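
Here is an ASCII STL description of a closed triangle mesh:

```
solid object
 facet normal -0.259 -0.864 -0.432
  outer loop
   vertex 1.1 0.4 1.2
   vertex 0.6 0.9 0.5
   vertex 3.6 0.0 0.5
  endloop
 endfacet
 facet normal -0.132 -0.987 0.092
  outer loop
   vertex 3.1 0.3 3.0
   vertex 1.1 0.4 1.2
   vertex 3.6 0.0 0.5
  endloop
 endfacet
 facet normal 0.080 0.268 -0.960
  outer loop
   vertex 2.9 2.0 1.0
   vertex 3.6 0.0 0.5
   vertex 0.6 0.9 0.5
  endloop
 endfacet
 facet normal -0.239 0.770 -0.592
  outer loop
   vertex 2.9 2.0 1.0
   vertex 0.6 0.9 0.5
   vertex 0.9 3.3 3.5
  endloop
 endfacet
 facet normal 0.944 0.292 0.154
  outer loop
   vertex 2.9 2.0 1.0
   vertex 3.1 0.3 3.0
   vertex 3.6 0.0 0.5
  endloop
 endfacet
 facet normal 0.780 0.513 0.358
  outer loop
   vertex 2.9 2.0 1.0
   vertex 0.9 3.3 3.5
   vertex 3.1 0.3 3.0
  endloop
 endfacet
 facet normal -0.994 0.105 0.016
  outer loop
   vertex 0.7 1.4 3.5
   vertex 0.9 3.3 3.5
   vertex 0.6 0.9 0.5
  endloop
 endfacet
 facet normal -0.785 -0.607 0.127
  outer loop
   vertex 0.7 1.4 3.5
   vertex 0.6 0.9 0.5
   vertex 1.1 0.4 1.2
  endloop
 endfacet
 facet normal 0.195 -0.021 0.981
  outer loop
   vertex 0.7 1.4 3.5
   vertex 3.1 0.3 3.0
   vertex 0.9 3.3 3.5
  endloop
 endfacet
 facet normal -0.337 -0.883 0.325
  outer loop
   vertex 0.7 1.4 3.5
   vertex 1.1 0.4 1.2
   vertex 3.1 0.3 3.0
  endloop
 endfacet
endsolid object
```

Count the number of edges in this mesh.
15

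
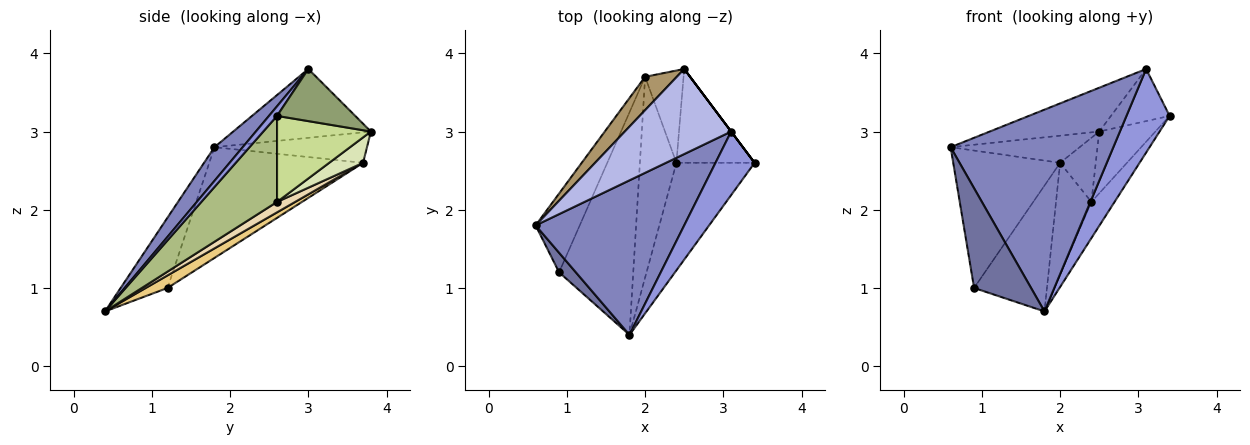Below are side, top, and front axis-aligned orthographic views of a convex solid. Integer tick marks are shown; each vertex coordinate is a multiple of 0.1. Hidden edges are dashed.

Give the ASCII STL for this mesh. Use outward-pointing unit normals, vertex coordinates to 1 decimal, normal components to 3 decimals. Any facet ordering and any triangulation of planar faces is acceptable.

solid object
 facet normal -0.629 -0.763 0.150
  outer loop
   vertex 0.9 1.2 1.0
   vertex 1.8 0.4 0.7
   vertex 0.6 1.8 2.8
  endloop
 endfacet
 facet normal 0.137 -0.786 0.602
  outer loop
   vertex 3.1 3.0 3.8
   vertex 0.6 1.8 2.8
   vertex 1.8 0.4 0.7
  endloop
 endfacet
 facet normal 0.147 -0.787 0.599
  outer loop
   vertex 3.1 3.0 3.8
   vertex 1.8 0.4 0.7
   vertex 3.4 2.6 3.2
  endloop
 endfacet
 facet normal -0.499 0.397 0.771
  outer loop
   vertex 3.1 3.0 3.8
   vertex 2.5 3.8 3.0
   vertex 0.6 1.8 2.8
  endloop
 endfacet
 facet normal 0.800 0.600 0.000
  outer loop
   vertex 3.1 3.0 3.8
   vertex 3.4 2.6 3.2
   vertex 2.5 3.8 3.0
  endloop
 endfacet
 facet normal 0.722 0.221 -0.656
  outer loop
   vertex 2.4 2.6 2.1
   vertex 3.4 2.6 3.2
   vertex 1.8 0.4 0.7
  endloop
 endfacet
 facet normal 0.677 0.405 -0.615
  outer loop
   vertex 2.4 2.6 2.1
   vertex 2.5 3.8 3.0
   vertex 3.4 2.6 3.2
  endloop
 endfacet
 facet normal 0.477 0.502 -0.722
  outer loop
   vertex 2.0 3.7 2.6
   vertex 2.5 3.8 3.0
   vertex 2.4 2.6 2.1
  endloop
 endfacet
 facet normal -0.598 0.506 0.621
  outer loop
   vertex 2.0 3.7 2.6
   vertex 0.6 1.8 2.8
   vertex 2.5 3.8 3.0
  endloop
 endfacet
 facet normal -0.780 0.542 -0.311
  outer loop
   vertex 2.0 3.7 2.6
   vertex 0.9 1.2 1.0
   vertex 0.6 1.8 2.8
  endloop
 endfacet
 facet normal 0.146 0.487 -0.861
  outer loop
   vertex 2.0 3.7 2.6
   vertex 1.8 0.4 0.7
   vertex 0.9 1.2 1.0
  endloop
 endfacet
 facet normal 0.242 0.473 -0.847
  outer loop
   vertex 2.0 3.7 2.6
   vertex 2.4 2.6 2.1
   vertex 1.8 0.4 0.7
  endloop
 endfacet
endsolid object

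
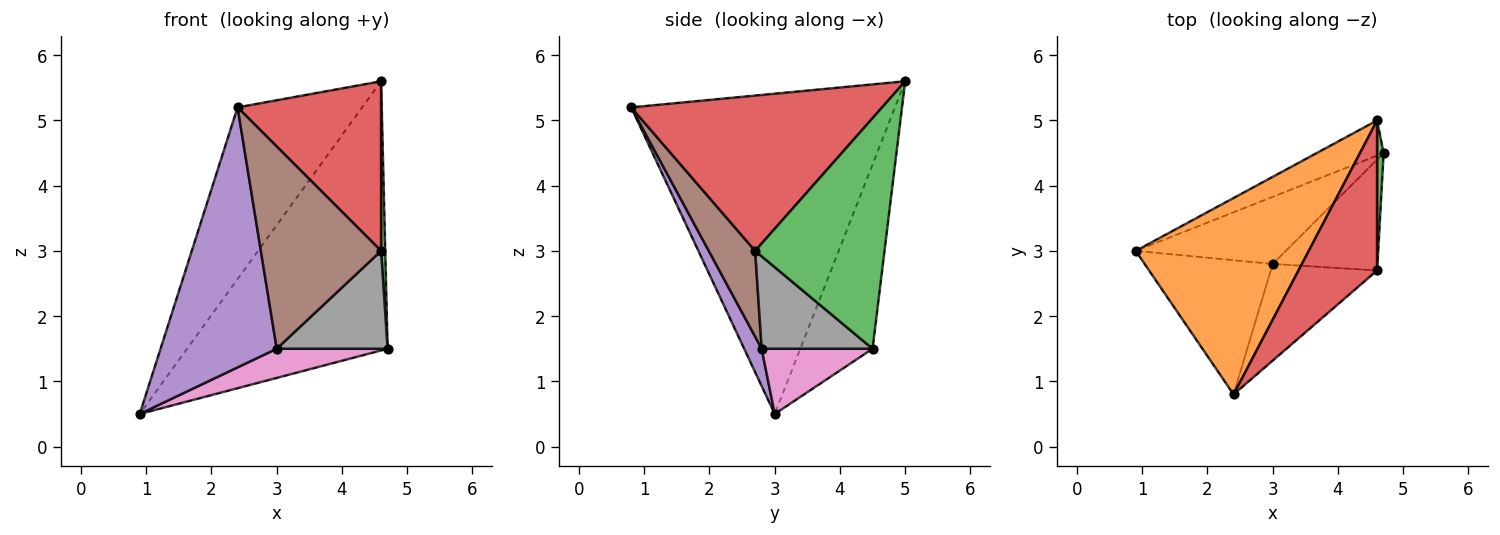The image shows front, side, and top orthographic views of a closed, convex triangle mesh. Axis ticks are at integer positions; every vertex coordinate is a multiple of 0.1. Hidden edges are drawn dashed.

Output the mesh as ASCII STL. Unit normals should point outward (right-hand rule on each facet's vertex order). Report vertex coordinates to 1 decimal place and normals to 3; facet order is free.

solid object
 facet normal -0.336 0.934 -0.122
  outer loop
   vertex 4.6 5.0 5.6
   vertex 4.7 4.5 1.5
   vertex 0.9 3.0 0.5
  endloop
 endfacet
 facet normal -0.812 0.384 0.439
  outer loop
   vertex 4.6 5.0 5.6
   vertex 0.9 3.0 0.5
   vertex 2.4 0.8 5.2
  endloop
 endfacet
 facet normal 0.999 -0.032 0.028
  outer loop
   vertex 4.6 2.7 3.0
   vertex 4.7 4.5 1.5
   vertex 4.6 5.0 5.6
  endloop
 endfacet
 facet normal 0.795 -0.455 0.402
  outer loop
   vertex 4.6 2.7 3.0
   vertex 4.6 5.0 5.6
   vertex 2.4 0.8 5.2
  endloop
 endfacet
 facet normal 0.133 -0.881 -0.455
  outer loop
   vertex 3.0 2.8 1.5
   vertex 2.4 0.8 5.2
   vertex 0.9 3.0 0.5
  endloop
 endfacet
 facet normal 0.329 -0.852 -0.407
  outer loop
   vertex 3.0 2.8 1.5
   vertex 4.6 2.7 3.0
   vertex 2.4 0.8 5.2
  endloop
 endfacet
 facet normal 0.370 -0.370 -0.852
  outer loop
   vertex 3.0 2.8 1.5
   vertex 0.9 3.0 0.5
   vertex 4.7 4.5 1.5
  endloop
 endfacet
 facet normal 0.552 -0.552 -0.625
  outer loop
   vertex 3.0 2.8 1.5
   vertex 4.7 4.5 1.5
   vertex 4.6 2.7 3.0
  endloop
 endfacet
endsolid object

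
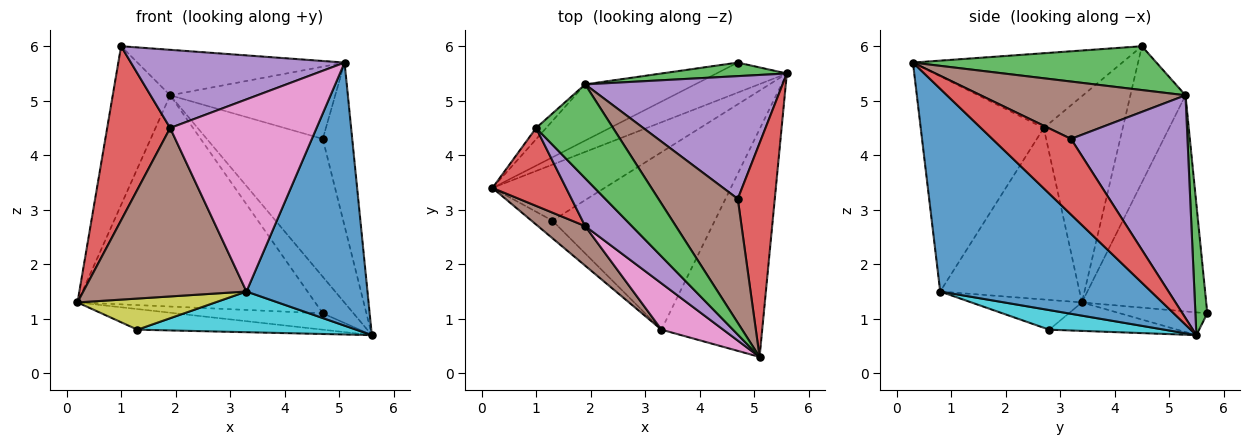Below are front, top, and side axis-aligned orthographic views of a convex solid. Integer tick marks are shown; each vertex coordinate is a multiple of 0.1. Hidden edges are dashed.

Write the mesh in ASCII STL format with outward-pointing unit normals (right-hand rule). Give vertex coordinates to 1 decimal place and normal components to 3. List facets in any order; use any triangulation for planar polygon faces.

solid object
 facet normal 0.796 -0.457 -0.396
  outer loop
   vertex 3.3 0.8 1.5
   vertex 5.6 5.5 0.7
   vertex 5.1 0.3 5.7
  endloop
 endfacet
 facet normal -0.691 0.721 -0.051
  outer loop
   vertex 1.9 5.3 5.1
   vertex 0.2 3.4 1.3
   vertex 1.0 4.5 6.0
  endloop
 endfacet
 facet normal 0.456 0.388 0.801
  outer loop
   vertex 1.9 5.3 5.1
   vertex 1.0 4.5 6.0
   vertex 5.1 0.3 5.7
  endloop
 endfacet
 facet normal -0.753 -0.601 0.269
  outer loop
   vertex 1.9 2.7 4.5
   vertex 1.0 4.5 6.0
   vertex 0.2 3.4 1.3
  endloop
 endfacet
 facet normal -0.641 -0.654 0.401
  outer loop
   vertex 1.9 2.7 4.5
   vertex 5.1 0.3 5.7
   vertex 1.0 4.5 6.0
  endloop
 endfacet
 facet normal -0.639 -0.749 0.176
  outer loop
   vertex 1.9 2.7 4.5
   vertex 0.2 3.4 1.3
   vertex 3.3 0.8 1.5
  endloop
 endfacet
 facet normal -0.633 -0.753 0.182
  outer loop
   vertex 1.9 2.7 4.5
   vertex 3.3 0.8 1.5
   vertex 5.1 0.3 5.7
  endloop
 endfacet
 facet normal -0.232 0.336 -0.913
  outer loop
   vertex 1.3 2.8 0.8
   vertex 0.2 3.4 1.3
   vertex 5.6 5.5 0.7
  endloop
 endfacet
 facet normal -0.573 -0.714 -0.403
  outer loop
   vertex 1.3 2.8 0.8
   vertex 3.3 0.8 1.5
   vertex 0.2 3.4 1.3
  endloop
 endfacet
 facet normal 0.117 -0.222 -0.968
  outer loop
   vertex 1.3 2.8 0.8
   vertex 5.6 5.5 0.7
   vertex 3.3 0.8 1.5
  endloop
 endfacet
 facet normal -0.273 0.461 -0.845
  outer loop
   vertex 4.7 5.7 1.1
   vertex 5.6 5.5 0.7
   vertex 0.2 3.4 1.3
  endloop
 endfacet
 facet normal -0.451 0.863 -0.229
  outer loop
   vertex 4.7 5.7 1.1
   vertex 0.2 3.4 1.3
   vertex 1.9 5.3 5.1
  endloop
 endfacet
 facet normal 0.341 0.881 0.327
  outer loop
   vertex 4.7 5.7 1.1
   vertex 1.9 5.3 5.1
   vertex 5.6 5.5 0.7
  endloop
 endfacet
 facet normal 0.852 0.318 0.416
  outer loop
   vertex 4.7 3.2 4.3
   vertex 5.1 0.3 5.7
   vertex 5.6 5.5 0.7
  endloop
 endfacet
 facet normal 0.600 0.598 0.532
  outer loop
   vertex 4.7 3.2 4.3
   vertex 5.6 5.5 0.7
   vertex 1.9 5.3 5.1
  endloop
 endfacet
 facet normal 0.530 0.427 0.733
  outer loop
   vertex 4.7 3.2 4.3
   vertex 1.9 5.3 5.1
   vertex 5.1 0.3 5.7
  endloop
 endfacet
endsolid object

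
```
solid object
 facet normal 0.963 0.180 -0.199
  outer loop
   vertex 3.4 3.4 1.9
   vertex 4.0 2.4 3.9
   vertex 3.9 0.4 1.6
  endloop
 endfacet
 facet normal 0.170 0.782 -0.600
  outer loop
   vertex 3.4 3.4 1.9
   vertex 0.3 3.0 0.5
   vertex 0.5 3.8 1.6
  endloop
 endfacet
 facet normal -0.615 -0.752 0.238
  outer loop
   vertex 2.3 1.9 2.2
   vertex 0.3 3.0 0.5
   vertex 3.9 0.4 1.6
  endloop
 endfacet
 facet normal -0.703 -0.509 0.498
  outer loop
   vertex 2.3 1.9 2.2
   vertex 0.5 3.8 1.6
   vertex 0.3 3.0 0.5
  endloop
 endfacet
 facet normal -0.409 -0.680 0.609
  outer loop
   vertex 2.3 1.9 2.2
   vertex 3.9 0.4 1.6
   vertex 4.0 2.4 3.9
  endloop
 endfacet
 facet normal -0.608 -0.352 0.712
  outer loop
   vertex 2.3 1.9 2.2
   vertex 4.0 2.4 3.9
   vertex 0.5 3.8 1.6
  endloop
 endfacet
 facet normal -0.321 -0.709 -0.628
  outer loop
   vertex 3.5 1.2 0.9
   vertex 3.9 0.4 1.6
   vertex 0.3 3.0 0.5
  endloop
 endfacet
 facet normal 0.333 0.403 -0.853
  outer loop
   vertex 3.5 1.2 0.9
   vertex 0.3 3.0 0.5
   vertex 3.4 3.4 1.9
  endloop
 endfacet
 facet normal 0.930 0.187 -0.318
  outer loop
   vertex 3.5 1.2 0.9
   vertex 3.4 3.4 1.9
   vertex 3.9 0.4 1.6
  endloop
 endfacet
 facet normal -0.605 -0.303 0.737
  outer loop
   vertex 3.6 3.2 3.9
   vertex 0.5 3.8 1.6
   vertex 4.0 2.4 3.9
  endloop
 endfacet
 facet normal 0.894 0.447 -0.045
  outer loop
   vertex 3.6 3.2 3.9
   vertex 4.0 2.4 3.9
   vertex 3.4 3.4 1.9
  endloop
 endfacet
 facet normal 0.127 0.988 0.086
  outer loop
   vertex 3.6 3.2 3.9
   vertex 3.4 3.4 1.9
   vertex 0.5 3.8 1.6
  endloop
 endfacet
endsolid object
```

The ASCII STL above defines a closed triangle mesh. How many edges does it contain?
18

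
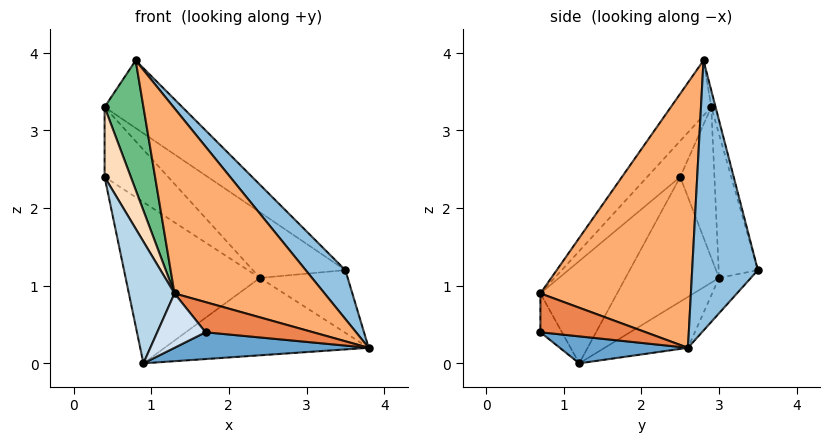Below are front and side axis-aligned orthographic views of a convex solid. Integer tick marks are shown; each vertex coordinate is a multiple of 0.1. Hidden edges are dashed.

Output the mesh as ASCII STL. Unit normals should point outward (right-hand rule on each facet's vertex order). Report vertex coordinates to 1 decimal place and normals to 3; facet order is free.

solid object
 facet normal 0.233 -0.353 -0.906
  outer loop
   vertex 0.9 1.2 0.0
   vertex 3.8 2.6 0.2
   vertex 1.7 0.7 0.4
  endloop
 endfacet
 facet normal 0.694 -0.419 0.585
  outer loop
   vertex 3.5 3.5 1.2
   vertex 0.8 2.8 3.9
   vertex 3.8 2.6 0.2
  endloop
 endfacet
 facet normal -0.855 -0.509 0.097
  outer loop
   vertex 1.3 0.7 0.9
   vertex 0.4 2.5 2.4
   vertex 0.9 1.2 0.0
  endloop
 endfacet
 facet normal -0.388 -0.868 -0.310
  outer loop
   vertex 1.3 0.7 0.9
   vertex 0.9 1.2 0.0
   vertex 1.7 0.7 0.4
  endloop
 endfacet
 facet normal 0.611 -0.623 0.488
  outer loop
   vertex 1.3 0.7 0.9
   vertex 1.7 0.7 0.4
   vertex 3.8 2.6 0.2
  endloop
 endfacet
 facet normal 0.604 -0.602 0.522
  outer loop
   vertex 1.3 0.7 0.9
   vertex 3.8 2.6 0.2
   vertex 0.8 2.8 3.9
  endloop
 endfacet
 facet normal -0.054 0.978 0.199
  outer loop
   vertex 0.4 2.9 3.3
   vertex 0.8 2.8 3.9
   vertex 3.5 3.5 1.2
  endloop
 endfacet
 facet normal -0.755 -0.599 0.266
  outer loop
   vertex 0.4 2.9 3.3
   vertex 0.4 2.5 2.4
   vertex 1.3 0.7 0.9
  endloop
 endfacet
 facet normal -0.677 -0.651 0.343
  outer loop
   vertex 0.4 2.9 3.3
   vertex 1.3 0.7 0.9
   vertex 0.8 2.8 3.9
  endloop
 endfacet
 facet normal -0.267 0.655 -0.707
  outer loop
   vertex 2.4 3.0 1.1
   vertex 3.8 2.6 0.2
   vertex 0.9 1.2 0.0
  endloop
 endfacet
 facet normal -0.247 0.682 -0.688
  outer loop
   vertex 2.4 3.0 1.1
   vertex 3.5 3.5 1.2
   vertex 3.8 2.6 0.2
  endloop
 endfacet
 facet normal -0.498 0.715 -0.491
  outer loop
   vertex 2.4 3.0 1.1
   vertex 0.9 1.2 0.0
   vertex 0.4 2.5 2.4
  endloop
 endfacet
 facet normal -0.442 0.820 -0.364
  outer loop
   vertex 2.4 3.0 1.1
   vertex 0.4 2.5 2.4
   vertex 0.4 2.9 3.3
  endloop
 endfacet
 facet normal -0.372 0.879 -0.299
  outer loop
   vertex 2.4 3.0 1.1
   vertex 0.4 2.9 3.3
   vertex 3.5 3.5 1.2
  endloop
 endfacet
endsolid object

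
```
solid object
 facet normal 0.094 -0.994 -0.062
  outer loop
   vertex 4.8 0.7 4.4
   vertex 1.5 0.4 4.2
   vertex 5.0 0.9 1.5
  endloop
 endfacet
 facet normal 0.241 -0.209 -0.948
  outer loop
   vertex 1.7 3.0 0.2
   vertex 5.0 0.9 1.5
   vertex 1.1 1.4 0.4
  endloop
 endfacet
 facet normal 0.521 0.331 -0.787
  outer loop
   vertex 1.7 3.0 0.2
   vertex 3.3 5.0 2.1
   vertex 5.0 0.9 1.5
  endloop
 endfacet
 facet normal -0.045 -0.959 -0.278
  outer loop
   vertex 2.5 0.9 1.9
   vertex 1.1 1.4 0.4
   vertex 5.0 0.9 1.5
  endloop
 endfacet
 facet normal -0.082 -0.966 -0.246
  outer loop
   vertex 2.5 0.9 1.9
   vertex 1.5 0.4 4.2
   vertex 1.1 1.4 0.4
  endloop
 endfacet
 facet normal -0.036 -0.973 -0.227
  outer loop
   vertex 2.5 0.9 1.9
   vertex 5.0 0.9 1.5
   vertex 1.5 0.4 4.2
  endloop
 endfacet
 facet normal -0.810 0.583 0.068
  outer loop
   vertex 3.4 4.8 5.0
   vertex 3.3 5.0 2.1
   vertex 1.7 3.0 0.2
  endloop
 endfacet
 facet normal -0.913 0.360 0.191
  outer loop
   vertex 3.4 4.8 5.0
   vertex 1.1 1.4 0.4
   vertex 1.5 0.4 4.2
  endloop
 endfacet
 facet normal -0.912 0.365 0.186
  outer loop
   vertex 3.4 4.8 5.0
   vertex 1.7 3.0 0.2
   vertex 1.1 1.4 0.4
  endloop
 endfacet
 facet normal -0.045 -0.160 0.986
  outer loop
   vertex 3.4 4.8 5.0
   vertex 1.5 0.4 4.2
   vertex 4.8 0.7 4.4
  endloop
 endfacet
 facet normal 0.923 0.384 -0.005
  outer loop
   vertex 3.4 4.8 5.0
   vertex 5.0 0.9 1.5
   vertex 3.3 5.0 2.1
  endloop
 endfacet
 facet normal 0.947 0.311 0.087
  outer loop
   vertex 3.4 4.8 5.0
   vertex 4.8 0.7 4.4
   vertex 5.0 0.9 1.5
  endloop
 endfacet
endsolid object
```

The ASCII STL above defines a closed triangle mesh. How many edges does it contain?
18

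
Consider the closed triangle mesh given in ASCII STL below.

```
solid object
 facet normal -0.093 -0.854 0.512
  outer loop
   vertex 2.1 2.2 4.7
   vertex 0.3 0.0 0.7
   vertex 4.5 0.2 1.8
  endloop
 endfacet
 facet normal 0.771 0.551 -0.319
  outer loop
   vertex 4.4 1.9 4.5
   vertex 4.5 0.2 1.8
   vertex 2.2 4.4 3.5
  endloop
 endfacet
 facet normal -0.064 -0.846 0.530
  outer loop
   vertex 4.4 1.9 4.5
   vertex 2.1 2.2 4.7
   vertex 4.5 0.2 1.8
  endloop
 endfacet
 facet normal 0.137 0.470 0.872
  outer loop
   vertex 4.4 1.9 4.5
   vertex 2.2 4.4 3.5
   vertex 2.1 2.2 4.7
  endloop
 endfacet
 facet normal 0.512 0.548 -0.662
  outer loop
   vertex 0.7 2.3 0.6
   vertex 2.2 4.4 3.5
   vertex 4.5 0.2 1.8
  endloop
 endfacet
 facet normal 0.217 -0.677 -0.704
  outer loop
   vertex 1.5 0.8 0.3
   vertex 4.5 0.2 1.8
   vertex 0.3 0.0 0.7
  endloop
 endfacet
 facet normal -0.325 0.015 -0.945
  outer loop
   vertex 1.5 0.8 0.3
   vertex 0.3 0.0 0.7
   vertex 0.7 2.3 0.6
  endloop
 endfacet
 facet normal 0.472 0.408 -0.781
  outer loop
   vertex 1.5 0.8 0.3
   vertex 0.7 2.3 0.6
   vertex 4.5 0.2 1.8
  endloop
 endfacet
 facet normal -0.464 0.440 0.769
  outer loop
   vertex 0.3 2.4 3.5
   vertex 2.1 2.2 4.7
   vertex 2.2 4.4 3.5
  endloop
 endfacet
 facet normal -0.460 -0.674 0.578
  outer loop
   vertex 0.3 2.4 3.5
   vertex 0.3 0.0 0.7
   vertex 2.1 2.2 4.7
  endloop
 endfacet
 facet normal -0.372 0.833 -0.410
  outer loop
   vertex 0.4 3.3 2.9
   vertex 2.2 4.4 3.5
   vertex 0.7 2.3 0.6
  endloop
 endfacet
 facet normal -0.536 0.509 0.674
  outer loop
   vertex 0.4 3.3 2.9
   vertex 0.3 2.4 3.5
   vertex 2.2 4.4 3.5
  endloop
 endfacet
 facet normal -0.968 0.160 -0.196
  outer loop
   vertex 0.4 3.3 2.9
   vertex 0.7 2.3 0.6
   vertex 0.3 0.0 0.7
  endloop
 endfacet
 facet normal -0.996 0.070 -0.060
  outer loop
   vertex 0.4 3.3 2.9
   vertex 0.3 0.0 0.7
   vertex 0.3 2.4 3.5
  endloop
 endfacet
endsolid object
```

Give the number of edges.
21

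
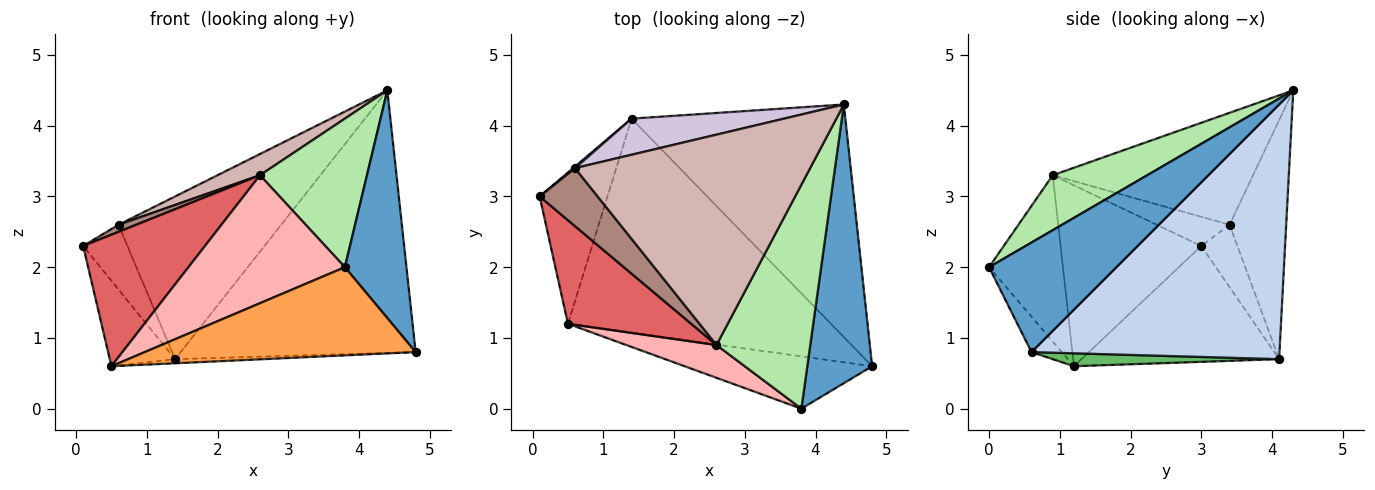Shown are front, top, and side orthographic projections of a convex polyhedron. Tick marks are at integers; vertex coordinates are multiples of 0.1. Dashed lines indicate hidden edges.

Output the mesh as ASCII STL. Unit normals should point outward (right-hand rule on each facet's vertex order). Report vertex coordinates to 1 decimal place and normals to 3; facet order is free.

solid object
 facet normal 0.795 -0.384 0.470
  outer loop
   vertex 3.8 0.0 2.0
   vertex 4.8 0.6 0.8
   vertex 4.4 4.3 4.5
  endloop
 endfacet
 facet normal 0.620 0.587 -0.520
  outer loop
   vertex 1.4 4.1 0.7
   vertex 4.4 4.3 4.5
   vertex 4.8 0.6 0.8
  endloop
 endfacet
 facet normal -0.096 -0.856 -0.508
  outer loop
   vertex 0.5 1.2 0.6
   vertex 4.8 0.6 0.8
   vertex 3.8 0.0 2.0
  endloop
 endfacet
 facet normal -0.830 0.274 -0.486
  outer loop
   vertex 0.5 1.2 0.6
   vertex 0.1 3.0 2.3
   vertex 1.4 4.1 0.7
  endloop
 endfacet
 facet normal 0.049 0.019 -0.999
  outer loop
   vertex 0.5 1.2 0.6
   vertex 1.4 4.1 0.7
   vertex 4.8 0.6 0.8
  endloop
 endfacet
 facet normal 0.439 -0.497 0.749
  outer loop
   vertex 2.6 0.9 3.3
   vertex 3.8 0.0 2.0
   vertex 4.4 4.3 4.5
  endloop
 endfacet
 facet normal -0.672 -0.582 0.458
  outer loop
   vertex 2.6 0.9 3.3
   vertex 0.1 3.0 2.3
   vertex 0.5 1.2 0.6
  endloop
 endfacet
 facet normal -0.416 -0.881 0.226
  outer loop
   vertex 2.6 0.9 3.3
   vertex 0.5 1.2 0.6
   vertex 3.8 0.0 2.0
  endloop
 endfacet
 facet normal -0.632 0.775 0.020
  outer loop
   vertex 0.6 3.4 2.6
   vertex 1.4 4.1 0.7
   vertex 0.1 3.0 2.3
  endloop
 endfacet
 facet normal -0.322 0.924 0.205
  outer loop
   vertex 0.6 3.4 2.6
   vertex 4.4 4.3 4.5
   vertex 1.4 4.1 0.7
  endloop
 endfacet
 facet normal -0.446 -0.108 0.888
  outer loop
   vertex 0.6 3.4 2.6
   vertex 0.1 3.0 2.3
   vertex 2.6 0.9 3.3
  endloop
 endfacet
 facet normal -0.428 -0.091 0.899
  outer loop
   vertex 0.6 3.4 2.6
   vertex 2.6 0.9 3.3
   vertex 4.4 4.3 4.5
  endloop
 endfacet
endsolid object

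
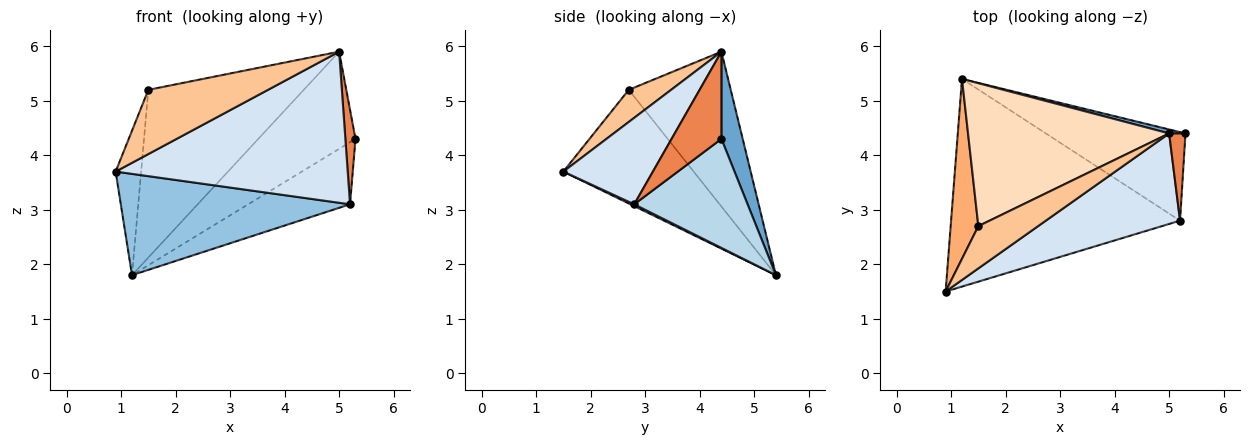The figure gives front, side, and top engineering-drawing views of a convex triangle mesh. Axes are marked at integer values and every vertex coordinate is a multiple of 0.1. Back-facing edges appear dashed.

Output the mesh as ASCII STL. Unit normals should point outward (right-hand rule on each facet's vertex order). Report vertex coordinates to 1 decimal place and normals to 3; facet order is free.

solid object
 facet normal 0.214 0.976 0.040
  outer loop
   vertex 5.0 4.4 5.9
   vertex 5.3 4.4 4.3
   vertex 1.2 5.4 1.8
  endloop
 endfacet
 facet normal 0.007 -0.438 -0.899
  outer loop
   vertex 5.2 2.8 3.1
   vertex 0.9 1.5 3.7
   vertex 1.2 5.4 1.8
  endloop
 endfacet
 facet normal 0.539 0.484 -0.690
  outer loop
   vertex 5.2 2.8 3.1
   vertex 1.2 5.4 1.8
   vertex 5.3 4.4 4.3
  endloop
 endfacet
 facet normal 0.314 -0.814 0.488
  outer loop
   vertex 5.2 2.8 3.1
   vertex 5.0 4.4 5.9
   vertex 0.9 1.5 3.7
  endloop
 endfacet
 facet normal 0.964 -0.196 0.181
  outer loop
   vertex 5.2 2.8 3.1
   vertex 5.3 4.4 4.3
   vertex 5.0 4.4 5.9
  endloop
 endfacet
 facet normal -0.955 0.187 0.232
  outer loop
   vertex 1.5 2.7 5.2
   vertex 1.2 5.4 1.8
   vertex 0.9 1.5 3.7
  endloop
 endfacet
 facet normal 0.284 -0.801 0.527
  outer loop
   vertex 1.5 2.7 5.2
   vertex 0.9 1.5 3.7
   vertex 5.0 4.4 5.9
  endloop
 endfacet
 facet normal -0.447 0.681 0.580
  outer loop
   vertex 1.5 2.7 5.2
   vertex 5.0 4.4 5.9
   vertex 1.2 5.4 1.8
  endloop
 endfacet
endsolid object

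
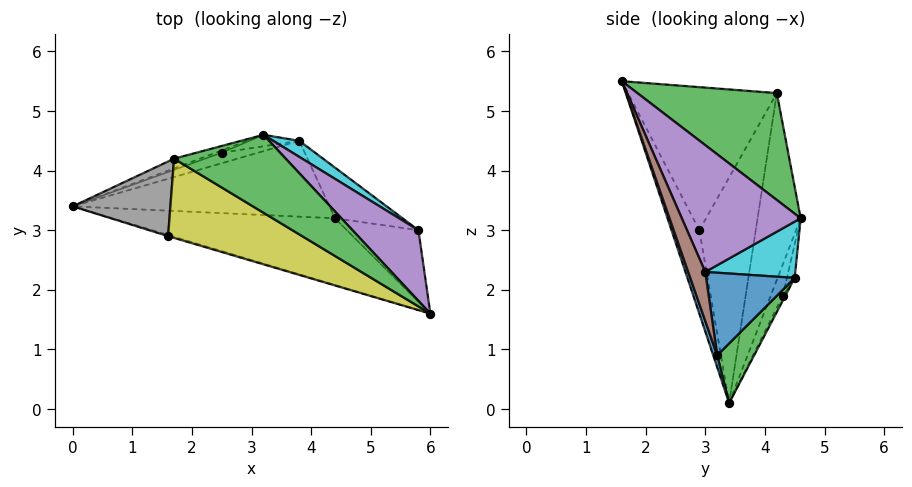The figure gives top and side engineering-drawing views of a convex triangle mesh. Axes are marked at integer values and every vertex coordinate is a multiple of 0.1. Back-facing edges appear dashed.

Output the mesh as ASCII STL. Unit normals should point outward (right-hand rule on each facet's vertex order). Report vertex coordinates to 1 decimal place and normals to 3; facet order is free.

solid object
 facet normal 0.018 -0.942 -0.334
  outer loop
   vertex 4.4 3.2 0.9
   vertex 6.0 1.6 5.5
   vertex 0.0 3.4 0.1
  endloop
 endfacet
 facet normal -0.314 0.949 -0.043
  outer loop
   vertex 1.7 4.2 5.3
   vertex 3.2 4.6 3.2
   vertex 0.0 3.4 0.1
  endloop
 endfacet
 facet normal 0.443 0.768 0.463
  outer loop
   vertex 1.7 4.2 5.3
   vertex 6.0 1.6 5.5
   vertex 3.2 4.6 3.2
  endloop
 endfacet
 facet normal -0.301 0.952 -0.057
  outer loop
   vertex 2.5 4.3 1.9
   vertex 0.0 3.4 0.1
   vertex 3.2 4.6 3.2
  endloop
 endfacet
 facet normal 0.573 0.763 0.298
  outer loop
   vertex 5.8 3.0 2.3
   vertex 3.2 4.6 3.2
   vertex 6.0 1.6 5.5
  endloop
 endfacet
 facet normal 0.275 -0.874 -0.400
  outer loop
   vertex 5.8 3.0 2.3
   vertex 6.0 1.6 5.5
   vertex 4.4 3.2 0.9
  endloop
 endfacet
 facet normal -0.276 -0.961 -0.013
  outer loop
   vertex 1.6 2.9 3.0
   vertex 0.0 3.4 0.1
   vertex 6.0 1.6 5.5
  endloop
 endfacet
 facet normal -0.776 -0.534 0.336
  outer loop
   vertex 1.6 2.9 3.0
   vertex 1.7 4.2 5.3
   vertex 0.0 3.4 0.1
  endloop
 endfacet
 facet normal -0.478 -0.756 0.448
  outer loop
   vertex 1.6 2.9 3.0
   vertex 6.0 1.6 5.5
   vertex 1.7 4.2 5.3
  endloop
 endfacet
 facet normal 0.570 0.778 0.264
  outer loop
   vertex 3.8 4.5 2.2
   vertex 3.2 4.6 3.2
   vertex 5.8 3.0 2.3
  endloop
 endfacet
 facet normal 0.550 0.704 -0.450
  outer loop
   vertex 3.8 4.5 2.2
   vertex 5.8 3.0 2.3
   vertex 4.4 3.2 0.9
  endloop
 endfacet
 facet normal -0.113 0.980 -0.166
  outer loop
   vertex 3.8 4.5 2.2
   vertex 2.5 4.3 1.9
   vertex 3.2 4.6 3.2
  endloop
 endfacet
 facet normal 0.154 0.733 -0.662
  outer loop
   vertex 3.8 4.5 2.2
   vertex 4.4 3.2 0.9
   vertex 0.0 3.4 0.1
  endloop
 endfacet
 facet normal -0.052 0.920 -0.388
  outer loop
   vertex 3.8 4.5 2.2
   vertex 0.0 3.4 0.1
   vertex 2.5 4.3 1.9
  endloop
 endfacet
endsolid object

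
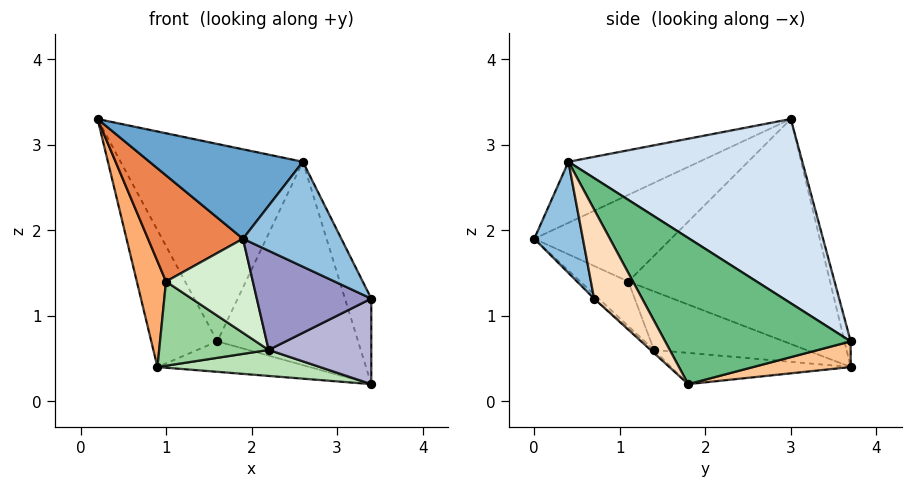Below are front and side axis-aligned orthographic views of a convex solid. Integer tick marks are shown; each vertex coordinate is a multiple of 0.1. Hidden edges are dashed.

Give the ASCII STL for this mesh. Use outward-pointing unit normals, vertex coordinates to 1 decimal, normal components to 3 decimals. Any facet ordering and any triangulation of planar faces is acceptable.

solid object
 facet normal -0.496 -0.582 0.644
  outer loop
   vertex 2.6 0.4 2.8
   vertex 0.2 3.0 3.3
   vertex 1.9 0.0 1.9
  endloop
 endfacet
 facet normal 0.443 -0.895 0.054
  outer loop
   vertex 2.6 0.4 2.8
   vertex 1.9 0.0 1.9
   vertex 3.4 0.7 1.2
  endloop
 endfacet
 facet normal -0.091 0.973 0.213
  outer loop
   vertex 1.6 3.7 0.7
   vertex 0.9 3.7 0.4
   vertex 0.2 3.0 3.3
  endloop
 endfacet
 facet normal 0.679 0.529 0.508
  outer loop
   vertex 1.6 3.7 0.7
   vertex 0.2 3.0 3.3
   vertex 2.6 0.4 2.8
  endloop
 endfacet
 facet normal -0.802 -0.556 0.219
  outer loop
   vertex 1.0 1.1 1.4
   vertex 1.9 0.0 1.9
   vertex 0.2 3.0 3.3
  endloop
 endfacet
 facet normal -0.955 -0.138 -0.264
  outer loop
   vertex 1.0 1.1 1.4
   vertex 0.2 3.0 3.3
   vertex 0.9 3.7 0.4
  endloop
 endfacet
 facet normal 0.336 0.524 -0.783
  outer loop
   vertex 3.4 1.8 0.2
   vertex 0.9 3.7 0.4
   vertex 1.6 3.7 0.7
  endloop
 endfacet
 facet normal 0.775 0.425 0.467
  outer loop
   vertex 3.4 1.8 0.2
   vertex 2.6 0.4 2.8
   vertex 3.4 0.7 1.2
  endloop
 endfacet
 facet normal 0.692 0.525 0.496
  outer loop
   vertex 3.4 1.8 0.2
   vertex 1.6 3.7 0.7
   vertex 2.6 0.4 2.8
  endloop
 endfacet
 facet normal -0.464 -0.334 -0.821
  outer loop
   vertex 2.2 1.4 0.6
   vertex 1.0 1.1 1.4
   vertex 0.9 3.7 0.4
  endloop
 endfacet
 facet normal -0.242 -0.219 -0.945
  outer loop
   vertex 2.2 1.4 0.6
   vertex 0.9 3.7 0.4
   vertex 3.4 1.8 0.2
  endloop
 endfacet
 facet normal -0.333 -0.602 -0.725
  outer loop
   vertex 2.2 1.4 0.6
   vertex 1.9 0.0 1.9
   vertex 1.0 1.1 1.4
  endloop
 endfacet
 facet normal -0.027 -0.677 -0.735
  outer loop
   vertex 2.2 1.4 0.6
   vertex 3.4 0.7 1.2
   vertex 1.9 0.0 1.9
  endloop
 endfacet
 facet normal -0.022 -0.673 -0.740
  outer loop
   vertex 2.2 1.4 0.6
   vertex 3.4 1.8 0.2
   vertex 3.4 0.7 1.2
  endloop
 endfacet
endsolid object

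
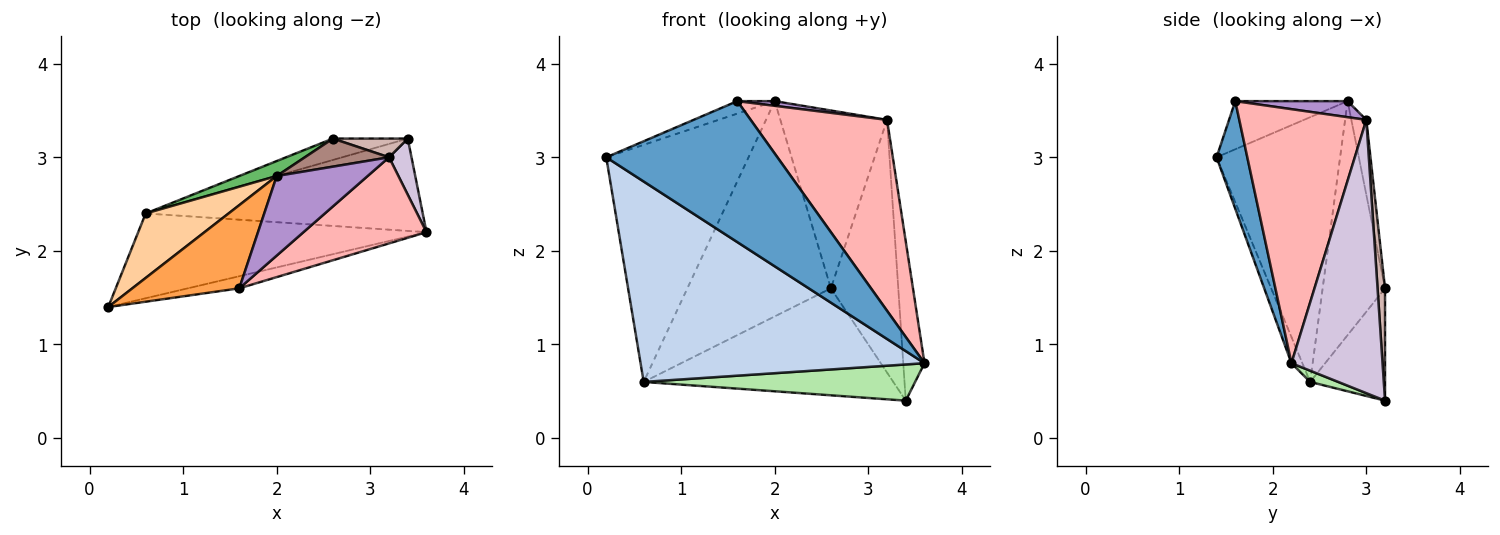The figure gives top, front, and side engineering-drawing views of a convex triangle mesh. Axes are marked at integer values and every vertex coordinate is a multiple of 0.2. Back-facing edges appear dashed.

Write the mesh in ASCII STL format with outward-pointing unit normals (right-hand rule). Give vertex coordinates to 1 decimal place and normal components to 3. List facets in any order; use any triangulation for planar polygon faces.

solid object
 facet normal 0.176 -0.981 -0.084
  outer loop
   vertex 1.6 1.6 3.6
   vertex 0.2 1.4 3.0
   vertex 3.6 2.2 0.8
  endloop
 endfacet
 facet normal -0.035 -0.920 -0.389
  outer loop
   vertex 0.6 2.4 0.6
   vertex 3.6 2.2 0.8
   vertex 0.2 1.4 3.0
  endloop
 endfacet
 facet normal -0.407 0.136 0.904
  outer loop
   vertex 2.0 2.8 3.6
   vertex 0.2 1.4 3.0
   vertex 1.6 1.6 3.6
  endloop
 endfacet
 facet normal -0.642 0.740 0.201
  outer loop
   vertex 2.0 2.8 3.6
   vertex 0.6 2.4 0.6
   vertex 0.2 1.4 3.0
  endloop
 endfacet
 facet normal -0.398 0.915 0.064
  outer loop
   vertex 2.0 2.8 3.6
   vertex 2.6 3.2 1.6
   vertex 0.6 2.4 0.6
  endloop
 endfacet
 facet normal 0.038 -0.365 -0.930
  outer loop
   vertex 3.4 3.2 0.4
   vertex 3.6 2.2 0.8
   vertex 0.6 2.4 0.6
  endloop
 endfacet
 facet normal -0.282 0.941 -0.188
  outer loop
   vertex 3.4 3.2 0.4
   vertex 0.6 2.4 0.6
   vertex 2.6 3.2 1.6
  endloop
 endfacet
 facet normal 0.647 -0.695 0.313
  outer loop
   vertex 3.2 3.0 3.4
   vertex 1.6 1.6 3.6
   vertex 3.6 2.2 0.8
  endloop
 endfacet
 facet normal 0.173 -0.058 0.983
  outer loop
   vertex 3.2 3.0 3.4
   vertex 2.0 2.8 3.6
   vertex 1.6 1.6 3.6
  endloop
 endfacet
 facet normal 0.971 0.226 0.080
  outer loop
   vertex 3.2 3.0 3.4
   vertex 3.6 2.2 0.8
   vertex 3.4 3.2 0.4
  endloop
 endfacet
 facet normal -0.137 0.978 0.154
  outer loop
   vertex 3.2 3.0 3.4
   vertex 2.6 3.2 1.6
   vertex 2.0 2.8 3.6
  endloop
 endfacet
 facet normal 0.110 0.991 0.073
  outer loop
   vertex 3.2 3.0 3.4
   vertex 3.4 3.2 0.4
   vertex 2.6 3.2 1.6
  endloop
 endfacet
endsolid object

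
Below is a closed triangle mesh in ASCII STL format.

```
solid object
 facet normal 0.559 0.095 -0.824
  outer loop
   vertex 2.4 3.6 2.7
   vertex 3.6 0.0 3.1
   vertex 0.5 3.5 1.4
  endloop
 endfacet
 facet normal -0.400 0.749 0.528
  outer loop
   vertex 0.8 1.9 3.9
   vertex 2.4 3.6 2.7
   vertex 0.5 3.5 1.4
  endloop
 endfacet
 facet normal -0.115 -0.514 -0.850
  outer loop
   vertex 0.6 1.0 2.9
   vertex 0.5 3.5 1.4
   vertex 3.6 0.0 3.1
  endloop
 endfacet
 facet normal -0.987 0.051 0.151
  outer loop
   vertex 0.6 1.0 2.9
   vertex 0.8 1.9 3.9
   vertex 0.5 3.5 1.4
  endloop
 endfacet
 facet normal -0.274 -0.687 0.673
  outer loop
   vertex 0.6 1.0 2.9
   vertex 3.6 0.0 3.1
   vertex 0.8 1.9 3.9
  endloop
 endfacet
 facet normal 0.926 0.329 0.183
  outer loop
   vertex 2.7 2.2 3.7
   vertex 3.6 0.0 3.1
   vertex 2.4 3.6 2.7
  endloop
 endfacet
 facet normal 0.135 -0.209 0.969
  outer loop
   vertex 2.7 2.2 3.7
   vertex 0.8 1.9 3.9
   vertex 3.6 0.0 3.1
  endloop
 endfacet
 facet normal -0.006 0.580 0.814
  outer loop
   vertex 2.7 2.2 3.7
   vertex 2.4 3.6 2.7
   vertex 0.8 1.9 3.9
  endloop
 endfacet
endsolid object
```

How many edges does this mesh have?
12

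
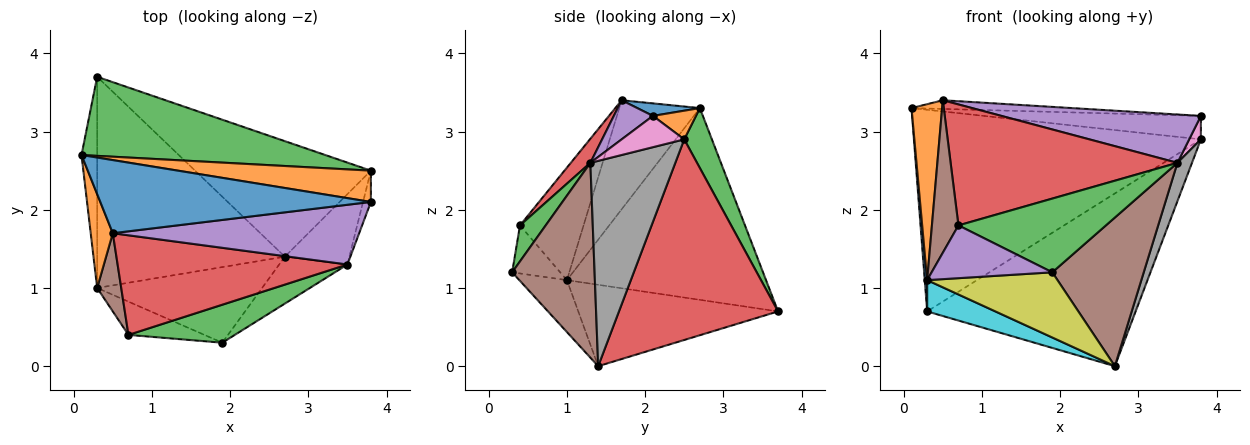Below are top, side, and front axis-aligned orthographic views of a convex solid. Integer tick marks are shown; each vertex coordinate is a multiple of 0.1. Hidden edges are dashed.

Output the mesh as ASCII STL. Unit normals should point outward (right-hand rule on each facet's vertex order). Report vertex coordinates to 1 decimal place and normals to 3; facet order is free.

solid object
 facet normal 0.046 0.118 0.992
  outer loop
   vertex 0.5 1.7 3.4
   vertex 3.8 2.1 3.2
   vertex 0.1 2.7 3.3
  endloop
 endfacet
 facet normal 0.118 0.596 0.794
  outer loop
   vertex 3.8 2.5 2.9
   vertex 0.1 2.7 3.3
   vertex 3.8 2.1 3.2
  endloop
 endfacet
 facet normal 0.089 0.927 0.364
  outer loop
   vertex 3.8 2.5 2.9
   vertex 0.3 3.7 0.7
   vertex 0.1 2.7 3.3
  endloop
 endfacet
 facet normal 0.536 0.702 -0.469
  outer loop
   vertex 3.8 2.5 2.9
   vertex 2.7 1.4 0.0
   vertex 0.3 3.7 0.7
  endloop
 endfacet
 facet normal 0.122 -0.624 0.771
  outer loop
   vertex 3.5 1.3 2.6
   vertex 3.8 2.1 3.2
   vertex 0.5 1.7 3.4
  endloop
 endfacet
 facet normal 0.652 -0.723 -0.228
  outer loop
   vertex 3.5 1.3 2.6
   vertex 1.9 0.3 1.2
   vertex 2.7 1.4 0.0
  endloop
 endfacet
 facet normal 0.954 -0.179 -0.239
  outer loop
   vertex 3.5 1.3 2.6
   vertex 3.8 2.5 2.9
   vertex 3.8 2.1 3.2
  endloop
 endfacet
 facet normal 0.941 -0.161 -0.296
  outer loop
   vertex 3.5 1.3 2.6
   vertex 2.7 1.4 0.0
   vertex 3.8 2.5 2.9
  endloop
 endfacet
 facet normal -0.232 -0.635 -0.737
  outer loop
   vertex 0.3 1.0 1.1
   vertex 2.7 1.4 0.0
   vertex 1.9 0.3 1.2
  endloop
 endfacet
 facet normal -0.394 -0.135 -0.909
  outer loop
   vertex 0.3 1.0 1.1
   vertex 0.3 3.7 0.7
   vertex 2.7 1.4 0.0
  endloop
 endfacet
 facet normal -0.997 -0.012 -0.081
  outer loop
   vertex 0.3 1.0 1.1
   vertex 0.1 2.7 3.3
   vertex 0.3 3.7 0.7
  endloop
 endfacet
 facet normal -0.919 -0.349 0.186
  outer loop
   vertex 0.3 1.0 1.1
   vertex 0.5 1.7 3.4
   vertex 0.1 2.7 3.3
  endloop
 endfacet
 facet normal 0.153 -0.878 0.453
  outer loop
   vertex 0.7 0.4 1.8
   vertex 1.9 0.3 1.2
   vertex 3.5 1.3 2.6
  endloop
 endfacet
 facet normal 0.066 -0.770 0.634
  outer loop
   vertex 0.7 0.4 1.8
   vertex 3.5 1.3 2.6
   vertex 0.5 1.7 3.4
  endloop
 endfacet
 facet normal -0.319 -0.802 -0.505
  outer loop
   vertex 0.7 0.4 1.8
   vertex 0.3 1.0 1.1
   vertex 1.9 0.3 1.2
  endloop
 endfacet
 facet normal -0.905 -0.378 0.194
  outer loop
   vertex 0.7 0.4 1.8
   vertex 0.5 1.7 3.4
   vertex 0.3 1.0 1.1
  endloop
 endfacet
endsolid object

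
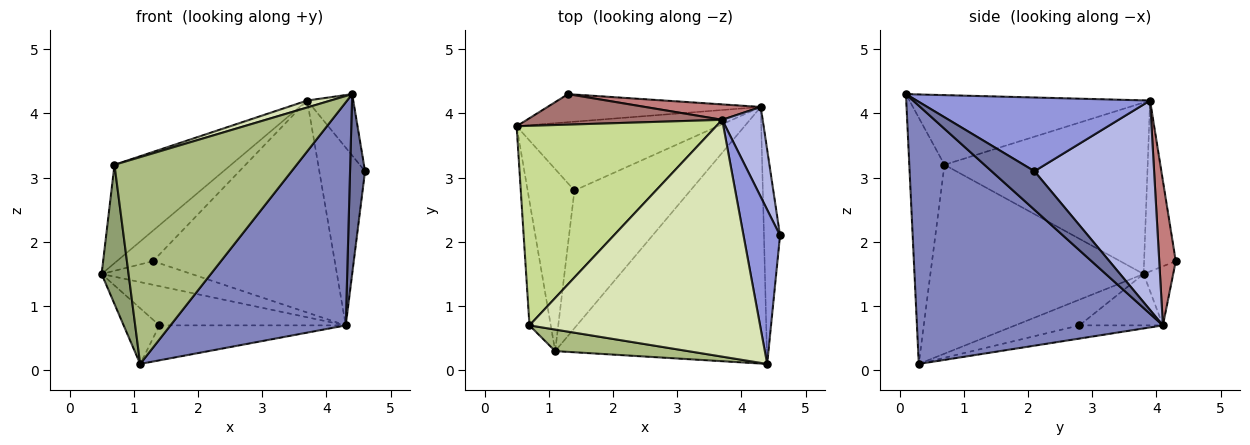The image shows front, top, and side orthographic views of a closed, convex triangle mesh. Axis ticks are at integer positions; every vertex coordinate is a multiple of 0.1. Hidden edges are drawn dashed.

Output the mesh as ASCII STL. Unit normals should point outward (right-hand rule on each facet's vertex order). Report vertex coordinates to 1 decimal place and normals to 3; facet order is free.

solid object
 facet normal 0.878 -0.307 -0.366
  outer loop
   vertex 4.3 4.1 0.7
   vertex 4.6 2.1 3.1
   vertex 4.4 0.1 4.3
  endloop
 endfacet
 facet normal 0.677 -0.483 -0.555
  outer loop
   vertex 4.3 4.1 0.7
   vertex 4.4 0.1 4.3
   vertex 1.1 0.3 0.1
  endloop
 endfacet
 facet normal 0.882 0.174 0.437
  outer loop
   vertex 3.7 3.9 4.2
   vertex 4.4 0.1 4.3
   vertex 4.6 2.1 3.1
  endloop
 endfacet
 facet normal 0.919 0.351 0.178
  outer loop
   vertex 3.7 3.9 4.2
   vertex 4.6 2.1 3.1
   vertex 4.3 4.1 0.7
  endloop
 endfacet
 facet normal -0.986 -0.125 -0.111
  outer loop
   vertex 0.7 0.7 3.2
   vertex 0.5 3.8 1.5
   vertex 1.1 0.3 0.1
  endloop
 endfacet
 facet normal -0.189 -0.977 0.102
  outer loop
   vertex 0.7 0.7 3.2
   vertex 1.1 0.3 0.1
   vertex 4.4 0.1 4.3
  endloop
 endfacet
 facet normal -0.610 0.350 0.710
  outer loop
   vertex 0.7 0.7 3.2
   vertex 3.7 3.9 4.2
   vertex 0.5 3.8 1.5
  endloop
 endfacet
 facet normal -0.289 -0.028 0.957
  outer loop
   vertex 0.7 0.7 3.2
   vertex 4.4 0.1 4.3
   vertex 3.7 3.9 4.2
  endloop
 endfacet
 facet normal -0.465 0.259 -0.847
  outer loop
   vertex 1.4 2.8 0.7
   vertex 1.1 0.3 0.1
   vertex 0.5 3.8 1.5
  endloop
 endfacet
 facet normal -0.217 0.483 -0.848
  outer loop
   vertex 1.4 2.8 0.7
   vertex 0.5 3.8 1.5
   vertex 4.3 4.1 0.7
  endloop
 endfacet
 facet normal -0.110 0.244 -0.963
  outer loop
   vertex 1.4 2.8 0.7
   vertex 4.3 4.1 0.7
   vertex 1.1 0.3 0.1
  endloop
 endfacet
 facet normal -0.207 0.631 -0.748
  outer loop
   vertex 1.3 4.3 1.7
   vertex 4.3 4.1 0.7
   vertex 0.5 3.8 1.5
  endloop
 endfacet
 facet normal -0.526 0.601 0.601
  outer loop
   vertex 1.3 4.3 1.7
   vertex 0.5 3.8 1.5
   vertex 3.7 3.9 4.2
  endloop
 endfacet
 facet normal 0.090 0.993 0.072
  outer loop
   vertex 1.3 4.3 1.7
   vertex 3.7 3.9 4.2
   vertex 4.3 4.1 0.7
  endloop
 endfacet
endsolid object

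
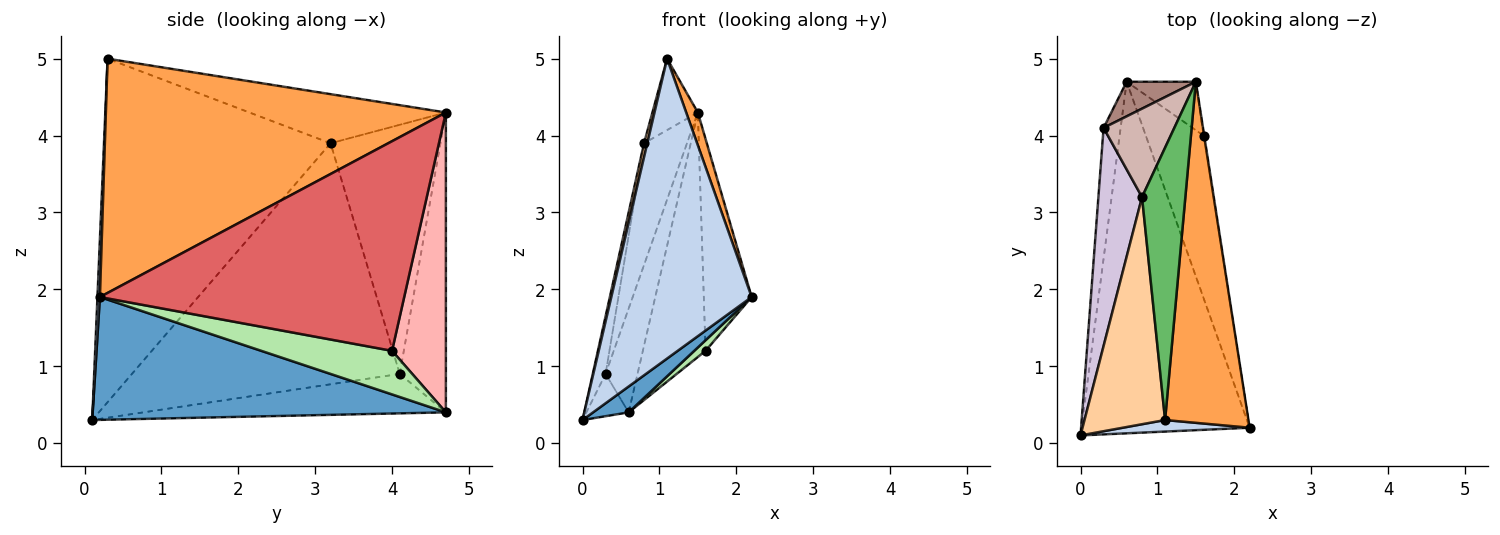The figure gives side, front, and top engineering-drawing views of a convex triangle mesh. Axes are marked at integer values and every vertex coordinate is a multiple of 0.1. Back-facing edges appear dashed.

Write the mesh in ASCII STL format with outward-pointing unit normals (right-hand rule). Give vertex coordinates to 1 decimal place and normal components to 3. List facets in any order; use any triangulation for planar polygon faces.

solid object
 facet normal 0.589 -0.059 -0.806
  outer loop
   vertex 0.6 4.7 0.4
   vertex 2.2 0.2 1.9
   vertex 0.0 0.1 0.3
  endloop
 endfacet
 facet normal 0.017 -0.999 0.038
  outer loop
   vertex 1.1 0.3 5.0
   vertex 0.0 0.1 0.3
   vertex 2.2 0.2 1.9
  endloop
 endfacet
 facet normal 0.942 -0.032 0.335
  outer loop
   vertex 1.5 4.7 4.3
   vertex 1.1 0.3 5.0
   vertex 2.2 0.2 1.9
  endloop
 endfacet
 facet normal -0.973 -0.014 0.228
  outer loop
   vertex 0.8 3.2 3.9
   vertex 0.0 0.1 0.3
   vertex 1.1 0.3 5.0
  endloop
 endfacet
 facet normal -0.739 0.171 0.652
  outer loop
   vertex 0.8 3.2 3.9
   vertex 1.1 0.3 5.0
   vertex 1.5 4.7 4.3
  endloop
 endfacet
 facet normal 0.601 -0.052 -0.797
  outer loop
   vertex 1.6 4.0 1.2
   vertex 2.2 0.2 1.9
   vertex 0.6 4.7 0.4
  endloop
 endfacet
 facet normal 0.988 0.155 -0.003
  outer loop
   vertex 1.6 4.0 1.2
   vertex 1.5 4.7 4.3
   vertex 2.2 0.2 1.9
  endloop
 endfacet
 facet normal 0.644 0.750 -0.149
  outer loop
   vertex 1.6 4.0 1.2
   vertex 0.6 4.7 0.4
   vertex 1.5 4.7 4.3
  endloop
 endfacet
 facet normal -0.910 0.127 -0.394
  outer loop
   vertex 0.3 4.1 0.9
   vertex 0.6 4.7 0.4
   vertex 0.0 0.1 0.3
  endloop
 endfacet
 facet normal -0.983 0.047 0.178
  outer loop
   vertex 0.3 4.1 0.9
   vertex 0.0 0.1 0.3
   vertex 0.8 3.2 3.9
  endloop
 endfacet
 facet normal -0.808 0.559 0.186
  outer loop
   vertex 0.3 4.1 0.9
   vertex 1.5 4.7 4.3
   vertex 0.6 4.7 0.4
  endloop
 endfacet
 facet normal -0.900 0.352 0.256
  outer loop
   vertex 0.3 4.1 0.9
   vertex 0.8 3.2 3.9
   vertex 1.5 4.7 4.3
  endloop
 endfacet
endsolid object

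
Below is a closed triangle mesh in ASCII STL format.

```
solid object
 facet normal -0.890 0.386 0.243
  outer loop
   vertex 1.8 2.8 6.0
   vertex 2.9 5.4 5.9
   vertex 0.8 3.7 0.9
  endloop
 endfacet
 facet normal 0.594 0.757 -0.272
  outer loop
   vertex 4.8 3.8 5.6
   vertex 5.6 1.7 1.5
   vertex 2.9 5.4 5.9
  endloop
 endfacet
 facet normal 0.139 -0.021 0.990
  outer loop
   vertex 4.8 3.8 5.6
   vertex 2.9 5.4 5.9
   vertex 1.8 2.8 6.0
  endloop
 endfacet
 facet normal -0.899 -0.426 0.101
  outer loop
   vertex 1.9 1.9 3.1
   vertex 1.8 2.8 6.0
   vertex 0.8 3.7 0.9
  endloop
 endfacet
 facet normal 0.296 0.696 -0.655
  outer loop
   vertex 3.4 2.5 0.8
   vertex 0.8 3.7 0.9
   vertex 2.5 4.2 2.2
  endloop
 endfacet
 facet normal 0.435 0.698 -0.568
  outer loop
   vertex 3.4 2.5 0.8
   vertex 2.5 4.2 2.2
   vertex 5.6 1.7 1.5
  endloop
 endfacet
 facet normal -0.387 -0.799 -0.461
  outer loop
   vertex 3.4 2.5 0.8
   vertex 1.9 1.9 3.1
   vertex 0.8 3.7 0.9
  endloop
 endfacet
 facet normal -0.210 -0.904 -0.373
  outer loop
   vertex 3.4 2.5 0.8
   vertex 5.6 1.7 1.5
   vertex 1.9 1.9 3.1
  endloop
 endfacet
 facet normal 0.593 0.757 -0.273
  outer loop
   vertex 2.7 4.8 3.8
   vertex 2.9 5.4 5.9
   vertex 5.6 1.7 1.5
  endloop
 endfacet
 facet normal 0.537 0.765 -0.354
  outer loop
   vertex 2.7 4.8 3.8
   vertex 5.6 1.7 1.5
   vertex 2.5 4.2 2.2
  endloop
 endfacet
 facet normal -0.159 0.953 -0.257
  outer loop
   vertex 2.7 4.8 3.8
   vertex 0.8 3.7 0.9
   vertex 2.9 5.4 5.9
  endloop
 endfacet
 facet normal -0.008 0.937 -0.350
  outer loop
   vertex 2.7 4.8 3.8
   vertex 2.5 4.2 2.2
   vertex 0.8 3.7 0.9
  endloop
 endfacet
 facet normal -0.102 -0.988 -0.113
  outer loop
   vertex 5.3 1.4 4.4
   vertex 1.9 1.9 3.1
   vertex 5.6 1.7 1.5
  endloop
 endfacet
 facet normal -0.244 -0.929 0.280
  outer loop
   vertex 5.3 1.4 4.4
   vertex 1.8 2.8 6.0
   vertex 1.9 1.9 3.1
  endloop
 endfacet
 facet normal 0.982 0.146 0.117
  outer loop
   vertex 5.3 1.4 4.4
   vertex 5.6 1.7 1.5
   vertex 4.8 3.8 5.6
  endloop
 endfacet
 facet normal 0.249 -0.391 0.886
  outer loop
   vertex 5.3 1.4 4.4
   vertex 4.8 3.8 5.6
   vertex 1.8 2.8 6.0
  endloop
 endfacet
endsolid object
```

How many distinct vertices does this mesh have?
10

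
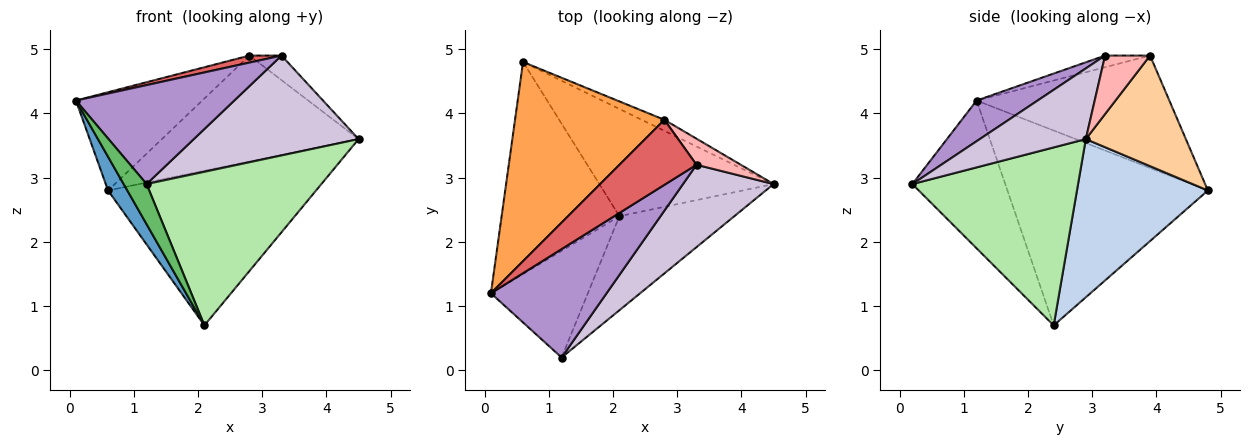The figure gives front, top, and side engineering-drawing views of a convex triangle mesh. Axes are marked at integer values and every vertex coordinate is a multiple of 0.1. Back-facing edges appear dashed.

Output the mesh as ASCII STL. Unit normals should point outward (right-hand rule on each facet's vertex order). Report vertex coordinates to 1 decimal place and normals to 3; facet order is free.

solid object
 facet normal -0.853 -0.082 -0.516
  outer loop
   vertex 2.1 2.4 0.7
   vertex 0.1 1.2 4.2
   vertex 0.6 4.8 2.8
  endloop
 endfacet
 facet normal 0.459 0.730 -0.506
  outer loop
   vertex 2.1 2.4 0.7
   vertex 0.6 4.8 2.8
   vertex 4.5 2.9 3.6
  endloop
 endfacet
 facet normal -0.559 0.367 0.743
  outer loop
   vertex 2.8 3.9 4.9
   vertex 0.6 4.8 2.8
   vertex 0.1 1.2 4.2
  endloop
 endfacet
 facet normal 0.451 0.888 -0.092
  outer loop
   vertex 2.8 3.9 4.9
   vertex 4.5 2.9 3.6
   vertex 0.6 4.8 2.8
  endloop
 endfacet
 facet normal -0.819 -0.202 -0.537
  outer loop
   vertex 1.2 0.2 2.9
   vertex 0.1 1.2 4.2
   vertex 2.1 2.4 0.7
  endloop
 endfacet
 facet normal 0.629 -0.663 -0.406
  outer loop
   vertex 1.2 0.2 2.9
   vertex 2.1 2.4 0.7
   vertex 4.5 2.9 3.6
  endloop
 endfacet
 facet normal -0.149 -0.106 0.983
  outer loop
   vertex 3.3 3.2 4.9
   vertex 2.8 3.9 4.9
   vertex 0.1 1.2 4.2
  endloop
 endfacet
 facet normal 0.693 0.495 0.525
  outer loop
   vertex 3.3 3.2 4.9
   vertex 4.5 2.9 3.6
   vertex 2.8 3.9 4.9
  endloop
 endfacet
 facet normal 0.251 -0.653 0.715
  outer loop
   vertex 3.3 3.2 4.9
   vertex 0.1 1.2 4.2
   vertex 1.2 0.2 2.9
  endloop
 endfacet
 facet normal 0.445 -0.691 0.570
  outer loop
   vertex 3.3 3.2 4.9
   vertex 1.2 0.2 2.9
   vertex 4.5 2.9 3.6
  endloop
 endfacet
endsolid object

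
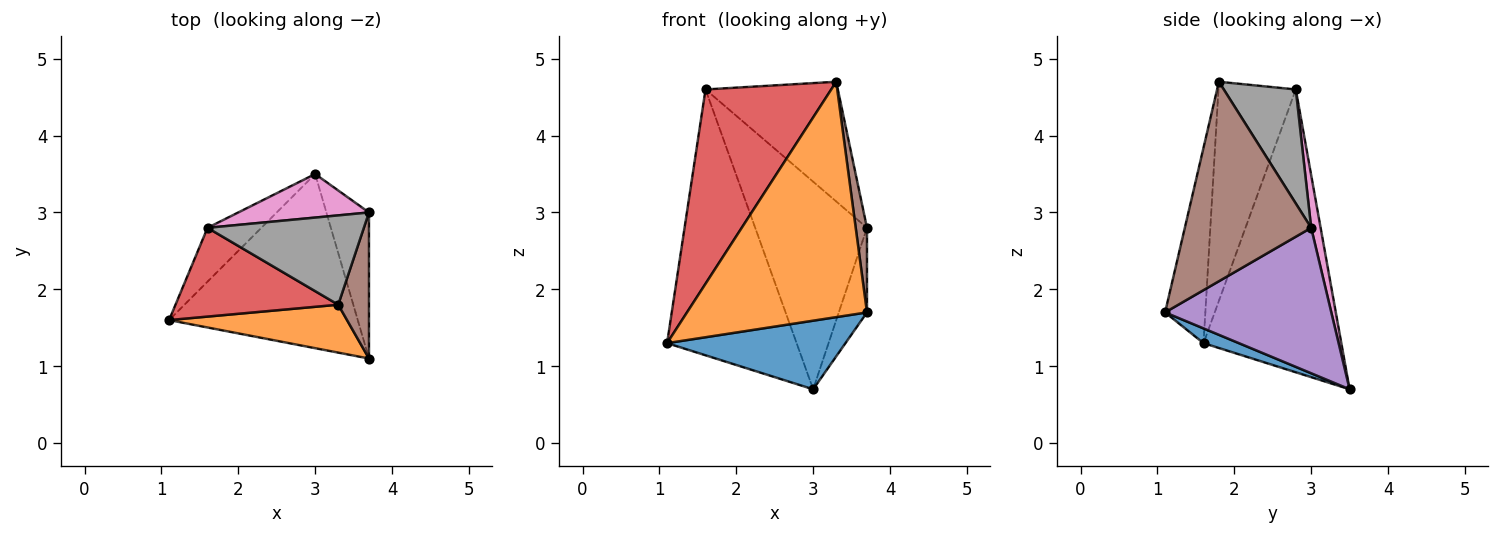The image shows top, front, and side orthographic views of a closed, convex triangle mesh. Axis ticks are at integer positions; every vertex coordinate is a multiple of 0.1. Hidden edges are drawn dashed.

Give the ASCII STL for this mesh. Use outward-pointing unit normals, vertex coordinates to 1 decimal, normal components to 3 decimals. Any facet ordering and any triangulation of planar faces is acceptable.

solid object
 facet normal 0.072 -0.366 -0.928
  outer loop
   vertex 3.0 3.5 0.7
   vertex 3.7 1.1 1.7
   vertex 1.1 1.6 1.3
  endloop
 endfacet
 facet normal -0.214 -0.957 0.195
  outer loop
   vertex 3.3 1.8 4.7
   vertex 1.1 1.6 1.3
   vertex 3.7 1.1 1.7
  endloop
 endfacet
 facet normal -0.722 0.678 -0.137
  outer loop
   vertex 1.6 2.8 4.6
   vertex 3.0 3.5 0.7
   vertex 1.1 1.6 1.3
  endloop
 endfacet
 facet normal -0.488 -0.794 0.363
  outer loop
   vertex 1.6 2.8 4.6
   vertex 1.1 1.6 1.3
   vertex 3.3 1.8 4.7
  endloop
 endfacet
 facet normal 0.947 0.161 -0.277
  outer loop
   vertex 3.7 3.0 2.8
   vertex 3.7 1.1 1.7
   vertex 3.0 3.5 0.7
  endloop
 endfacet
 facet normal 0.985 -0.088 0.152
  outer loop
   vertex 3.7 3.0 2.8
   vertex 3.3 1.8 4.7
   vertex 3.7 1.1 1.7
  endloop
 endfacet
 facet normal 0.083 0.975 0.205
  outer loop
   vertex 3.7 3.0 2.8
   vertex 3.0 3.5 0.7
   vertex 1.6 2.8 4.6
  endloop
 endfacet
 facet normal 0.400 0.735 0.548
  outer loop
   vertex 3.7 3.0 2.8
   vertex 1.6 2.8 4.6
   vertex 3.3 1.8 4.7
  endloop
 endfacet
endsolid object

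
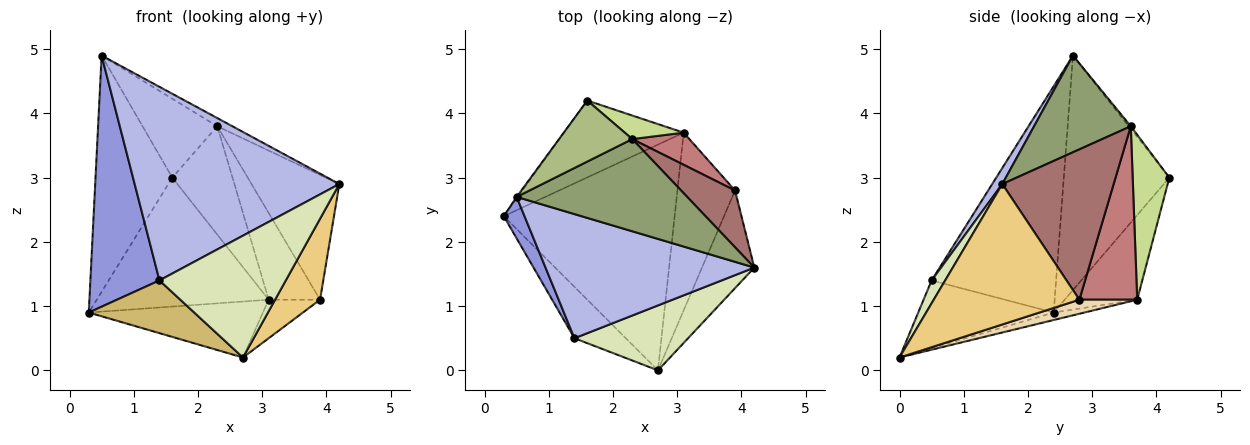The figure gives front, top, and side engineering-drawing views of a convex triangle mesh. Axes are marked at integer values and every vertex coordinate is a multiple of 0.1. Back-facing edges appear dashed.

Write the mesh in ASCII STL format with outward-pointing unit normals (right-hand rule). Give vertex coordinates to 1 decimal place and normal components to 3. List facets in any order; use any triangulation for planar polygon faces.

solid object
 facet normal -0.809 0.588 -0.004
  outer loop
   vertex 0.5 2.7 4.9
   vertex 1.6 4.2 3.0
   vertex 0.3 2.4 0.9
  endloop
 endfacet
 facet normal -0.341 0.808 -0.481
  outer loop
   vertex 3.1 3.7 1.1
   vertex 0.3 2.4 0.9
   vertex 1.6 4.2 3.0
  endloop
 endfacet
 facet normal -0.872 -0.484 0.080
  outer loop
   vertex 1.4 0.5 1.4
   vertex 0.5 2.7 4.9
   vertex 0.3 2.4 0.9
  endloop
 endfacet
 facet normal 0.041 -0.841 0.539
  outer loop
   vertex 1.4 0.5 1.4
   vertex 4.2 1.6 2.9
   vertex 0.5 2.7 4.9
  endloop
 endfacet
 facet normal 0.492 0.077 0.867
  outer loop
   vertex 2.3 3.6 3.8
   vertex 0.5 2.7 4.9
   vertex 4.2 1.6 2.9
  endloop
 endfacet
 facet normal -0.021 0.791 0.612
  outer loop
   vertex 2.3 3.6 3.8
   vertex 1.6 4.2 3.0
   vertex 0.5 2.7 4.9
  endloop
 endfacet
 facet normal 0.511 0.840 0.183
  outer loop
   vertex 2.3 3.6 3.8
   vertex 3.1 3.7 1.1
   vertex 1.6 4.2 3.0
  endloop
 endfacet
 facet normal 0.094 -0.879 0.468
  outer loop
   vertex 2.7 0.0 0.2
   vertex 4.2 1.6 2.9
   vertex 1.4 0.5 1.4
  endloop
 endfacet
 facet normal -0.042 0.240 -0.970
  outer loop
   vertex 2.7 0.0 0.2
   vertex 0.3 2.4 0.9
   vertex 3.1 3.7 1.1
  endloop
 endfacet
 facet normal -0.677 -0.527 -0.514
  outer loop
   vertex 2.7 0.0 0.2
   vertex 1.4 0.5 1.4
   vertex 0.3 2.4 0.9
  endloop
 endfacet
 facet normal 0.900 -0.278 -0.335
  outer loop
   vertex 3.9 2.8 1.1
   vertex 4.2 1.6 2.9
   vertex 2.7 0.0 0.2
  endloop
 endfacet
 facet normal 0.232 0.206 -0.951
  outer loop
   vertex 3.9 2.8 1.1
   vertex 2.7 0.0 0.2
   vertex 3.1 3.7 1.1
  endloop
 endfacet
 facet normal 0.756 0.596 0.271
  outer loop
   vertex 3.9 2.8 1.1
   vertex 2.3 3.6 3.8
   vertex 4.2 1.6 2.9
  endloop
 endfacet
 facet normal 0.726 0.645 0.239
  outer loop
   vertex 3.9 2.8 1.1
   vertex 3.1 3.7 1.1
   vertex 2.3 3.6 3.8
  endloop
 endfacet
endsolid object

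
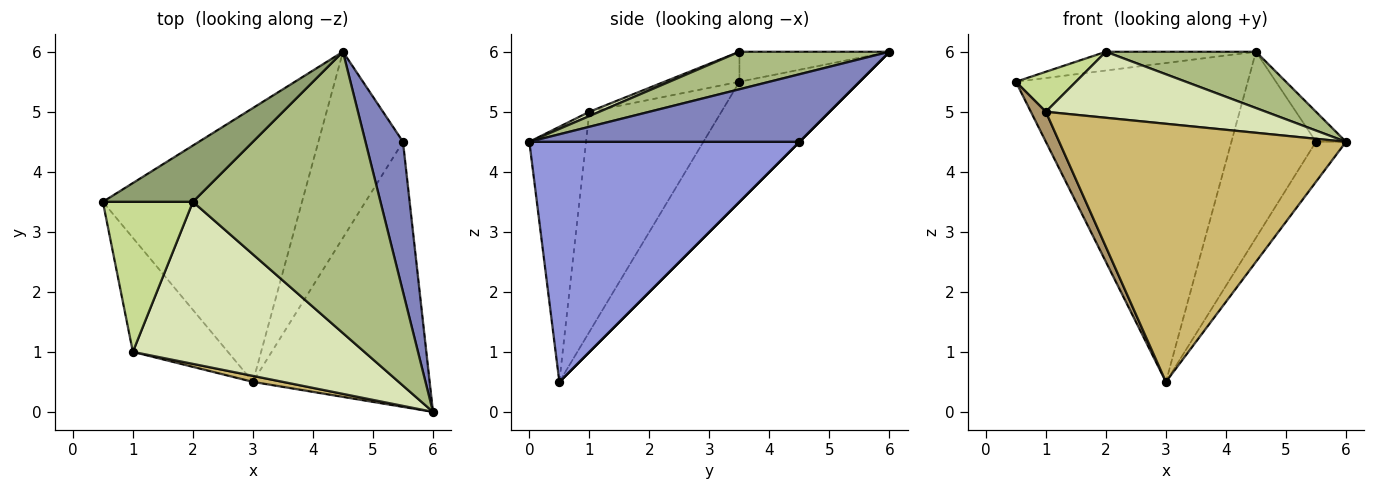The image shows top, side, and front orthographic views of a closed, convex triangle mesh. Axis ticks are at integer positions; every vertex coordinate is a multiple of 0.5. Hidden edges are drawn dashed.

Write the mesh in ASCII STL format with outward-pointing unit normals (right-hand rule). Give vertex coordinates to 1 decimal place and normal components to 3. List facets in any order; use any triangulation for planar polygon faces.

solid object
 facet normal -0.366 0.706 -0.606
  outer loop
   vertex 3.0 0.5 0.5
   vertex 0.5 3.5 5.5
   vertex 4.5 6.0 6.0
  endloop
 endfacet
 facet normal 0.870 0.097 0.483
  outer loop
   vertex 5.5 4.5 4.5
   vertex 4.5 6.0 6.0
   vertex 6.0 0.0 4.5
  endloop
 endfacet
 facet normal 0.802 0.089 -0.590
  outer loop
   vertex 5.5 4.5 4.5
   vertex 6.0 0.0 4.5
   vertex 3.0 0.5 0.5
  endloop
 endfacet
 facet normal 0.000 0.707 -0.707
  outer loop
   vertex 5.5 4.5 4.5
   vertex 3.0 0.5 0.5
   vertex 4.5 6.0 6.0
  endloop
 endfacet
 facet normal -0.302 0.302 0.905
  outer loop
   vertex 2.0 3.5 6.0
   vertex 4.5 6.0 6.0
   vertex 0.5 3.5 5.5
  endloop
 endfacet
 facet normal 0.192 -0.192 0.962
  outer loop
   vertex 2.0 3.5 6.0
   vertex 6.0 0.0 4.5
   vertex 4.5 6.0 6.0
  endloop
 endfacet
 facet normal -0.307 -0.245 0.920
  outer loop
   vertex 1.0 1.0 5.0
   vertex 2.0 3.5 6.0
   vertex 0.5 3.5 5.5
  endloop
 endfacet
 facet normal 0.017 -0.377 0.926
  outer loop
   vertex 1.0 1.0 5.0
   vertex 6.0 0.0 4.5
   vertex 2.0 3.5 6.0
  endloop
 endfacet
 facet normal -0.913 -0.104 -0.394
  outer loop
   vertex 1.0 1.0 5.0
   vertex 0.5 3.5 5.5
   vertex 3.0 0.5 0.5
  endloop
 endfacet
 facet normal -0.194 -0.981 0.023
  outer loop
   vertex 1.0 1.0 5.0
   vertex 3.0 0.5 0.5
   vertex 6.0 0.0 4.5
  endloop
 endfacet
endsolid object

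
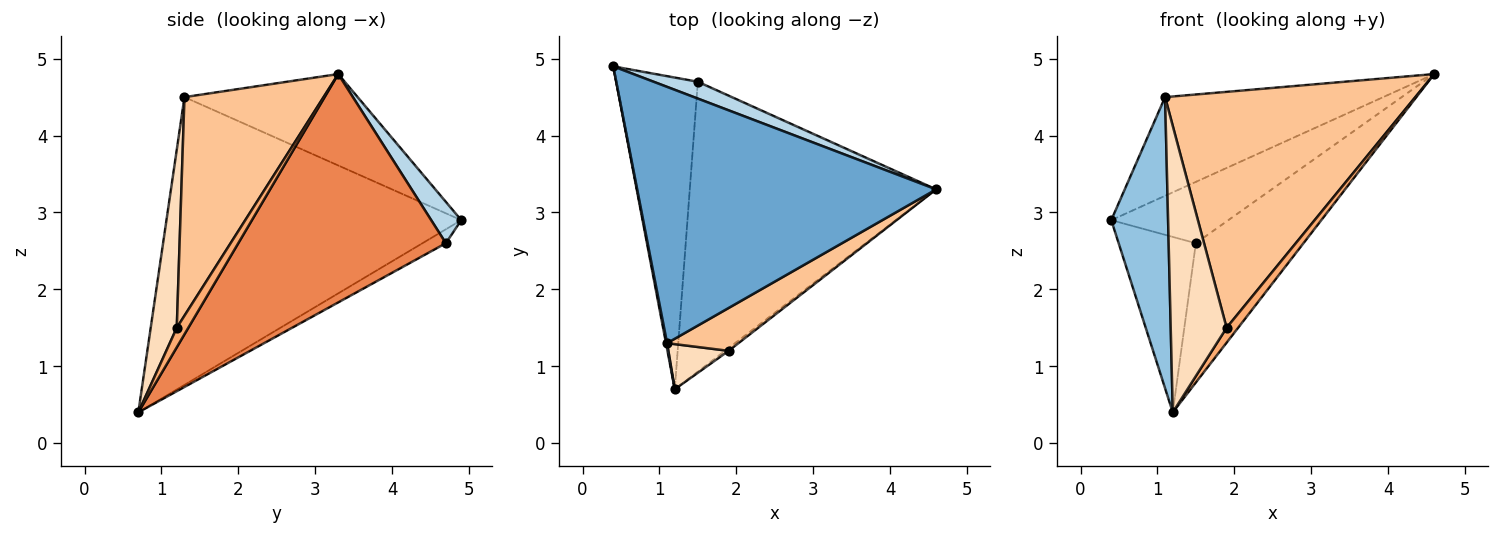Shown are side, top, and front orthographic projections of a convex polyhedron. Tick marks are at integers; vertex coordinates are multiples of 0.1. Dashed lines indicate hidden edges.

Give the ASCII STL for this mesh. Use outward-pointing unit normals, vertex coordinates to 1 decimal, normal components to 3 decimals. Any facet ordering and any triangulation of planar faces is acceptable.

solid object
 facet normal -0.274 0.346 0.897
  outer loop
   vertex 1.1 1.3 4.5
   vertex 4.6 3.3 4.8
   vertex 0.4 4.9 2.9
  endloop
 endfacet
 facet normal -0.982 -0.189 0.004
  outer loop
   vertex 1.1 1.3 4.5
   vertex 0.4 4.9 2.9
   vertex 1.2 0.7 0.4
  endloop
 endfacet
 facet normal 0.240 0.936 0.257
  outer loop
   vertex 1.5 4.7 2.6
   vertex 0.4 4.9 2.9
   vertex 4.6 3.3 4.8
  endloop
 endfacet
 facet normal -0.147 0.485 -0.862
  outer loop
   vertex 1.5 4.7 2.6
   vertex 1.2 0.7 0.4
   vertex 0.4 4.9 2.9
  endloop
 endfacet
 facet normal 0.641 0.332 -0.692
  outer loop
   vertex 1.5 4.7 2.6
   vertex 4.6 3.3 4.8
   vertex 1.2 0.7 0.4
  endloop
 endfacet
 facet normal 0.701 -0.701 -0.128
  outer loop
   vertex 1.9 1.2 1.5
   vertex 1.2 0.7 0.4
   vertex 4.6 3.3 4.8
  endloop
 endfacet
 facet normal 0.480 -0.863 0.157
  outer loop
   vertex 1.9 1.2 1.5
   vertex 4.6 3.3 4.8
   vertex 1.1 1.3 4.5
  endloop
 endfacet
 facet normal 0.418 -0.897 0.141
  outer loop
   vertex 1.9 1.2 1.5
   vertex 1.1 1.3 4.5
   vertex 1.2 0.7 0.4
  endloop
 endfacet
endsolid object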